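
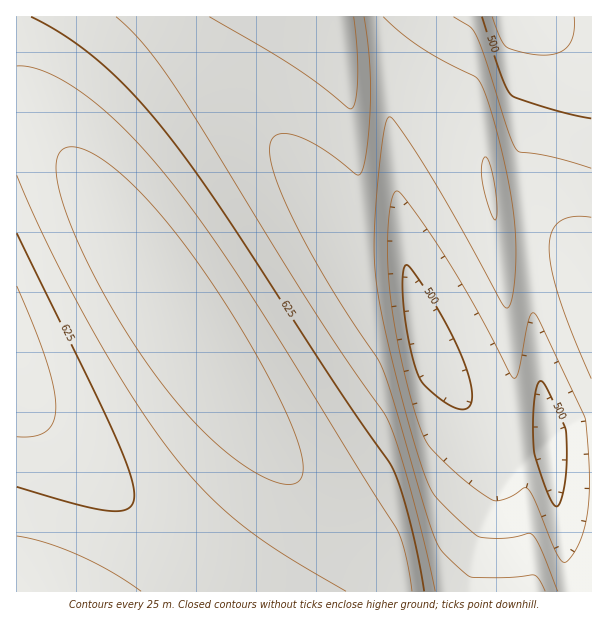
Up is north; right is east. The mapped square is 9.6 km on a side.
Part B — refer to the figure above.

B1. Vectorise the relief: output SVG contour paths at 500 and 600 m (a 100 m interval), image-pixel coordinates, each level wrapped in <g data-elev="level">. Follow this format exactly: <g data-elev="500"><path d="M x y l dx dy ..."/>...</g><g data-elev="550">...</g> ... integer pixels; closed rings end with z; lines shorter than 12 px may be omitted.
<g data-elev="500"><path d="M555 506l-9-16-12-40 0-46 3-17 3-6 3 1 5 8 16 35 2 7 1 29-2 22-5 20-2 3z"/><path d="M458 409l-12-6-14-10-10-11-5-9-7-27-6-37-2-28 3-16 3 1 3 3 24 36 18 33 12 27 6 21 1 15-2 5-3 3z"/><path d="M591 118l-39-9-40-13-5-6-6-14-19-59"/></g><g data-elev="600"><path d="M435 591l-11-49-16-61-13-44-9-21-74-108-139-225-30-39-27-27"/><path d="M17 286l18 43 12 33 7 25 2 20-3 15-6 9-12 5-18 1"/><path d="M209 17l82 48 29 20 28 23 3 1 3-4 2-6 2-21-1-28-3-33"/></g>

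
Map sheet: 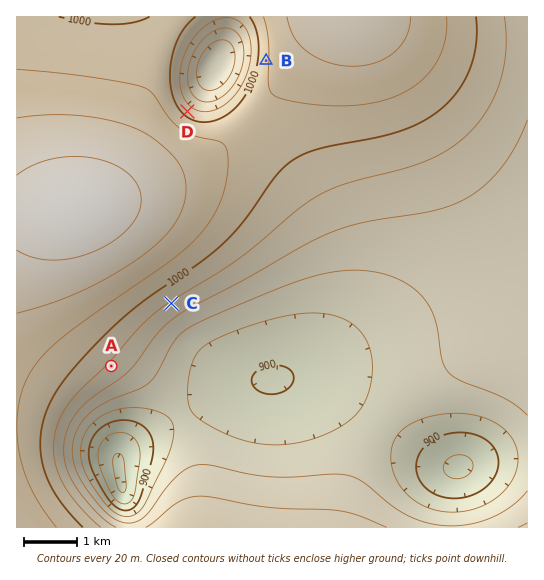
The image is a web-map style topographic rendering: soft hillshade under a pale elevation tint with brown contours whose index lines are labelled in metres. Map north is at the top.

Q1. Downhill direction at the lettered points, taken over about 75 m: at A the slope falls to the SE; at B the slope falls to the W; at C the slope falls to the SE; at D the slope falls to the NE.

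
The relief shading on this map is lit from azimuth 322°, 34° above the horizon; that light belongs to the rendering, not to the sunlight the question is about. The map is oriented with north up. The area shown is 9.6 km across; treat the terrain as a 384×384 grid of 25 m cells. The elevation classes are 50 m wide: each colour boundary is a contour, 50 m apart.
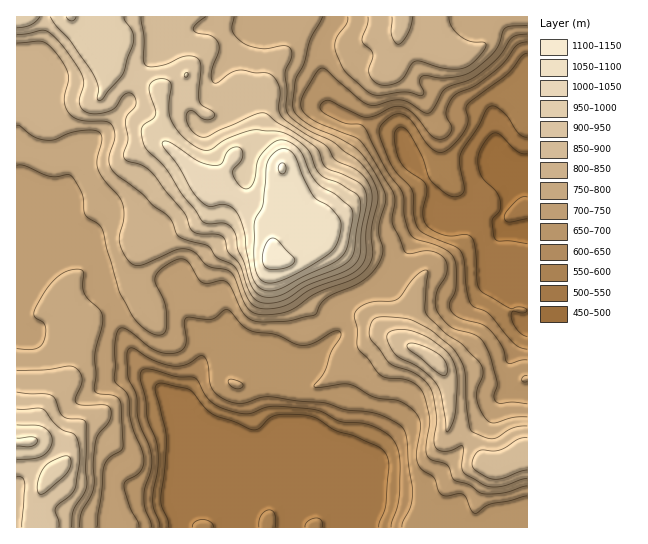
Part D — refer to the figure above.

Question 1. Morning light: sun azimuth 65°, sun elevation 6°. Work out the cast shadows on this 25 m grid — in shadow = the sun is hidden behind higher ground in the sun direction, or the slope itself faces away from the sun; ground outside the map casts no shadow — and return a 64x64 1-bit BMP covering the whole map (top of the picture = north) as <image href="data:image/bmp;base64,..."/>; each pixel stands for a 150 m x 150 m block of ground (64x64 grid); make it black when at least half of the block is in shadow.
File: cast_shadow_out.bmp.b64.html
<image width="64" height="64" href="data:image/bmp;base64,Qk0+AgAAAAAAAD4AAAAoAAAAQAAAAEAAAAABAAEAAAAAAAACAAATCwAAEwsAAAIAAAAAAAAA////AAAAAADAAAAOEf+AAEAAAAAA//GAwAAAAD///4DgAAAAP///4OAAAAA////44AAAAH////lgAAAAf///8AAAAAB////AAAAAAf///8AAAAAH///9gAAAAA////wAAAAAP///+AAAAB/7///8AAAAP/v///wAAAA/+////AAAAD/x///8AAAAP/D///wAAAB/4Af//AAAAP/AB//8AAAB84AP//gAAAPxgA//8AAAD+CAB//gAAAf4AAD/4AAAD//4GP+AAAAH//8gfgAAAAf//+A8AAAAB///4BgAAAAH///gAAAAAAf//+AAAAAAA///wAAAAAAB///AAAAAAAf//8AAAAAAD///gAAAAAAfv/+AAAAAAH8f/4AAAAAAf///gAAAAAD///+AAAAAAP///4AAAAAB///fAAAAAAH//84AAAAAA///wMAAAAAH///DwAABAAf//4PAAAMAA///B+AAAgAD//4D4AAGAAH//gHgAA4AAP/8AMAAfgAQ//AAAAB+B5B/4AAAAP4H3//AAAAB/AfP/4AAAAH8B4/+AAAA+fgDn/HgAAH/+AA/8eAAAf74AD/w4AAB/yAAP/gAAAH/AAA/+AAAAf8PgD/wAAAB8A+AP/AAAADgDAA/4AAAAOOIAD/AAAAAQ4AAP8AAAAABgABvgAAAAAAAAEMAAAAAHIAAA=="/>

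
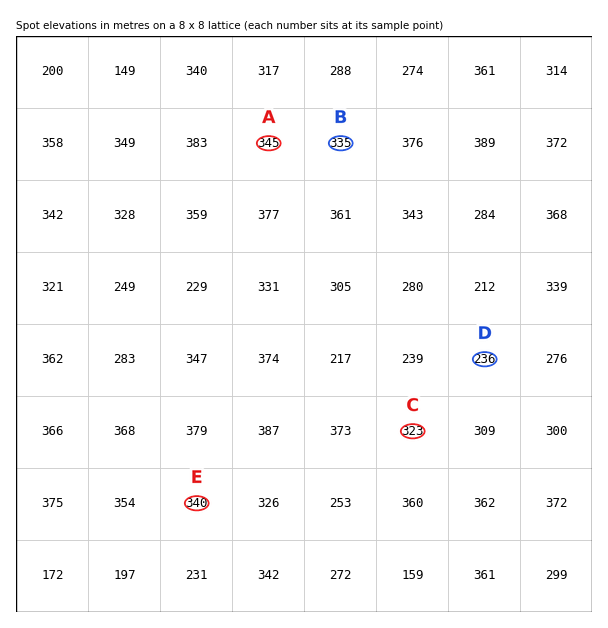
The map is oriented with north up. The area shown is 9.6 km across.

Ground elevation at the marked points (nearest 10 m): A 340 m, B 340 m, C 320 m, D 240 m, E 340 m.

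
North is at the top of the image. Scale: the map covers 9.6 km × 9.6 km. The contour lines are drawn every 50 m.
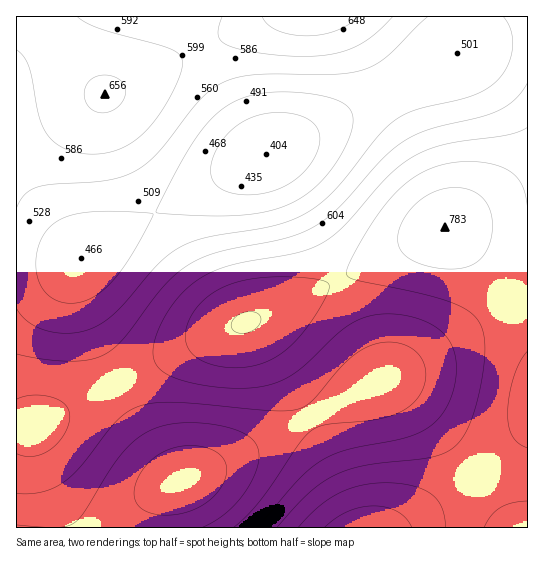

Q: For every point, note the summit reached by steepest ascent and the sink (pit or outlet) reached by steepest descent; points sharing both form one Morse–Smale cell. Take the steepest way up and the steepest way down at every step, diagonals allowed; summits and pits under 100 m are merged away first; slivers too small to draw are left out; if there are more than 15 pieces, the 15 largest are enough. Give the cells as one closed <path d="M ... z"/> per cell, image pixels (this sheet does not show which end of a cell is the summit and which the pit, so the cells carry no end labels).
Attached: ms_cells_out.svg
<path d="M447 228l-5 0-12 5-157 79-88 36-152 79-16 0-1 100 383 1 23-15 76-56 30-30 0-94-48-70-20-24z"/><path d="M527 16l-61 0-1 18-4 15-20 14-108 58-130 64-73 42-52 33-16 4-45 1-1 161 17 1 152-79 105-44 152-76 9 3 18 19 38 49 20 33z"/><path d="M465 16l-448 0-1 249 30 0 32-5 52-33 73-42 130-64 108-58 20-14 4-15z"/><path d="M527 428l-21 23-21 17-85 59 127 1z"/>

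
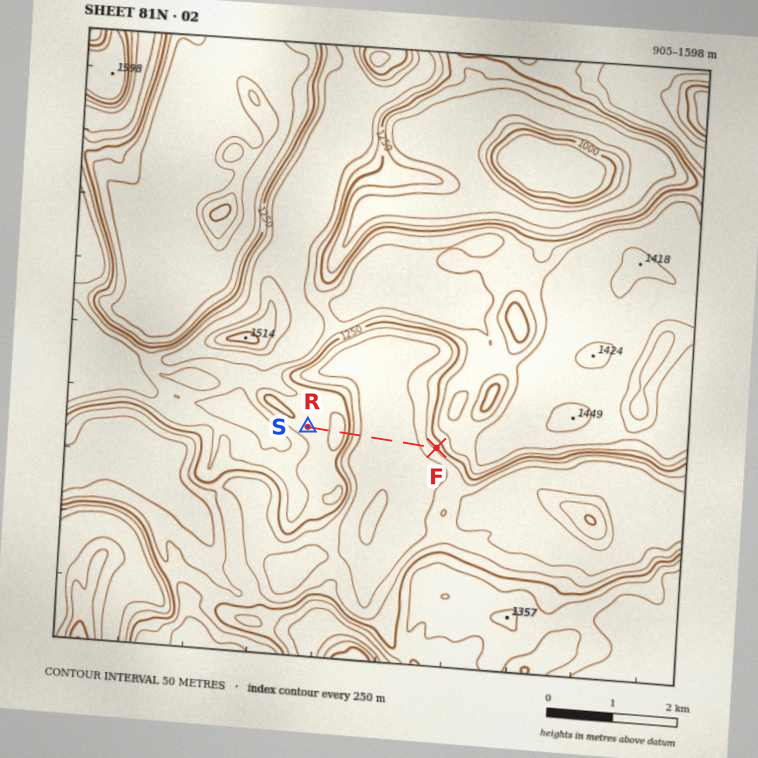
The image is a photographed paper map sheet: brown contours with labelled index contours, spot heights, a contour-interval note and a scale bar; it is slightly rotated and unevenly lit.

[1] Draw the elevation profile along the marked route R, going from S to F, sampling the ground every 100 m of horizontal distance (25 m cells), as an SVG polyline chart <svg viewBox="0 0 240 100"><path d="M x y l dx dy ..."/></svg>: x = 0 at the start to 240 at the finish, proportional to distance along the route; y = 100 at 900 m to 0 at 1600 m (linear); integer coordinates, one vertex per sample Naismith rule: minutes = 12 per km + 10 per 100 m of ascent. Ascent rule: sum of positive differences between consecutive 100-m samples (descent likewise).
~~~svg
<svg viewBox="0 0 240 100"><path d="M0 48l12-1 12-1 12-2 12-4 12-1 12 7 12 11 12 7 12 2 12 0 11 0 12 0 12 0 12 0 12 0 12 0 12-1 12-2 12-4 12-3 1 0"/></svg>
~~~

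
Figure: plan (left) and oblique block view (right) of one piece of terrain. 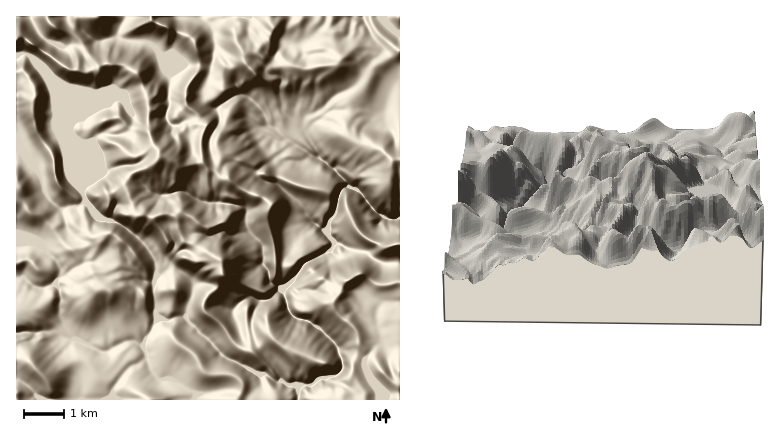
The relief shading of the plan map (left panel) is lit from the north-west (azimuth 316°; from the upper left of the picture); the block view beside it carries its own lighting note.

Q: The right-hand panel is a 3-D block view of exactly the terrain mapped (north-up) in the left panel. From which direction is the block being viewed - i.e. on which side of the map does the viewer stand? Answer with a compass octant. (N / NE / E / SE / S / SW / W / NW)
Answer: N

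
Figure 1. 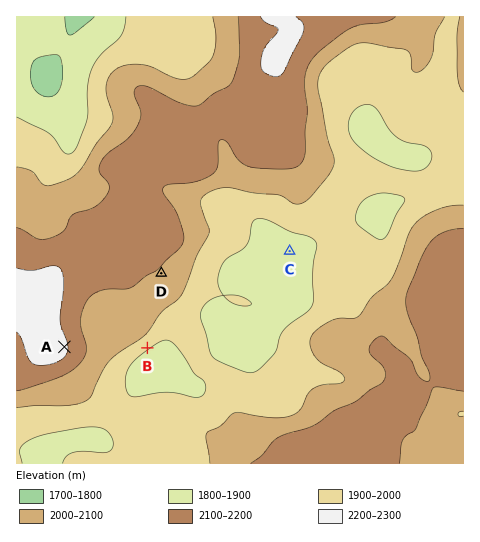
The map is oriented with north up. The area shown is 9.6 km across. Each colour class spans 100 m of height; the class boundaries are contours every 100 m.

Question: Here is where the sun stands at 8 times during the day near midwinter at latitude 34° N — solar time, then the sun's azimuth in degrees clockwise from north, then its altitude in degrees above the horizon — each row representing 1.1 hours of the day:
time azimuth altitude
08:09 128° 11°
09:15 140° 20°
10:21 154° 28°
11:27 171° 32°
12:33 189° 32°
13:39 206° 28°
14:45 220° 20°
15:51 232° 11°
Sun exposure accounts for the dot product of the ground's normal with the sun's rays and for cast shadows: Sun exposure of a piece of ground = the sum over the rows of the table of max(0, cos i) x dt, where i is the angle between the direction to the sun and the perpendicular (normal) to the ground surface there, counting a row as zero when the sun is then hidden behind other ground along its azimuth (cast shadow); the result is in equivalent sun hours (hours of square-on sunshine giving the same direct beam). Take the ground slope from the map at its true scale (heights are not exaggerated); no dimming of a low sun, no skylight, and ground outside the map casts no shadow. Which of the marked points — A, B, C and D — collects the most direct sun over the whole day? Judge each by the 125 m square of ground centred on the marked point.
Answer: B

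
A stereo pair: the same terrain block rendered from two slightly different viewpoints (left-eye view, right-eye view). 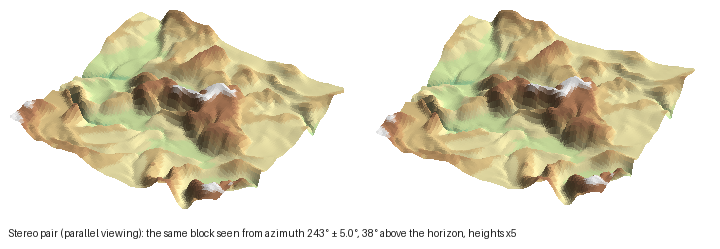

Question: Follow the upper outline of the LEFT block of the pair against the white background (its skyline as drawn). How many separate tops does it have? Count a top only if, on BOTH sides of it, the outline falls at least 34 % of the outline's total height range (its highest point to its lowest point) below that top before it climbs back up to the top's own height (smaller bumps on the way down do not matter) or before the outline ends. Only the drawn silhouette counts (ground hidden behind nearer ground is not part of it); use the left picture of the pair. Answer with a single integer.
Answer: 1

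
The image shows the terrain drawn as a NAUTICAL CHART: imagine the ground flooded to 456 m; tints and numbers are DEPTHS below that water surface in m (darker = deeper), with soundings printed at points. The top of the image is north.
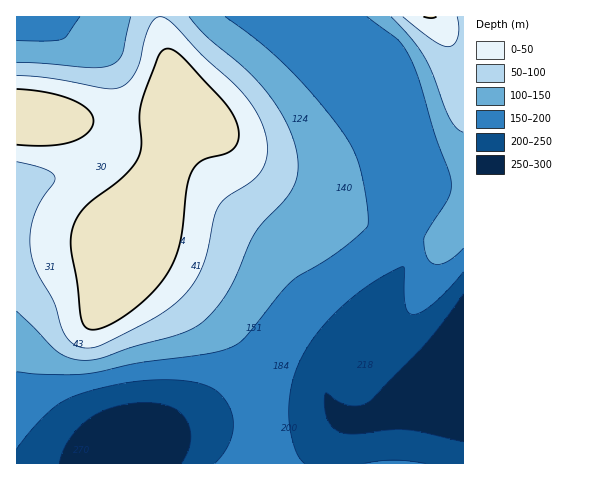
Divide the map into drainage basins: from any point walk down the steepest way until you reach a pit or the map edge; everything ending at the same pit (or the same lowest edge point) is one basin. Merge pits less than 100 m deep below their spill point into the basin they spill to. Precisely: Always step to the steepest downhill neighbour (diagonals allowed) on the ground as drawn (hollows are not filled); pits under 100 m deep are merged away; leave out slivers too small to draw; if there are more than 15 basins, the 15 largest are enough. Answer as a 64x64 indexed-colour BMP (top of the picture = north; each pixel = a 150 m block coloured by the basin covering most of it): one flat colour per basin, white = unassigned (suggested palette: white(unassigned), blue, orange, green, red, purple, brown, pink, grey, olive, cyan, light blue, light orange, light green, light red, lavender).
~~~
<image width="64" height="64" href="data:image/bmp;base64,Qk12CAAAAAAAAHYAAAAoAAAAQAAAAEAAAAABAAQAAAAAAAAIAAATCwAAEwsAABAAAAAAAAAA////ALR3HwAOf/8ALKAsACgn1gC9Z5QAS1aMAMJ34wB/f38AIr28AM++FwDox64AeLv/AIrfmACWmP8A1bDFACIiIiIiIiIiIiIiIiIiIiIiIRERERERERERERERERERIiIiIiIiIiIiIiIiIiIiIiIhEREREREREREREREREREiIiIiIiIiIiIiIiIiIiIiIiERERERERERERERERERESIiIiIiIiIiIiIiIiIiIiIiIRERERERERERERERERERIiIiIiIiIiIiIiIiIiIiIiIhEREREREREREREREREREiIiIiIiIiIiIiIiIiIiIiIiERERERERERERERERERESIiIiIiIiIiIiIiIiIiIiIiIRERERERERERERERERERIiIiIiIiIiIiIiIiIiIiIiIhEREREREREREREREREREiIiIiIiIiIiIiIiIiIiIiIiERERERERERERERERERESIiIiIiIiIiIiIiIiIiIiIiIRERERERERERERERERERIiIiIiIiIiIiIiIiIiIiIiIhEREREREREREREREREREiIiIiIiIiIiIiIiIiIiIiIiERERERERERERERERERESIiIiIiIiIiIiIiIiIiIiIiERERERERERERERERERERIiIiIiIiIiIiIiIiIiIiIiIREREREREREREREREREREiIiIiIiIiIiIiIiIiIiIiIhERERERERERERERERERESIiIiIiIiIiIiIiIiIiIiIhERERERERERERERERERERIiIiIiIiIiIiIiIiIiIiIiEREREREREREREREREREREiIiIiIiIiIiIiIiIiIiIiERERERERERERERERERERESIiIiIiIiIiIiIiIiIiIiERERERERERERERERERERERIiIiIiIiIiIiIiIiIiIiEREREREREREREREREREREREiIiIiIiIiIiIiIiIiIiERERERERERERERERERERERESIiIiIiIiIiIiIiIiIiERERERERERERERERERERERERIiIiIiIiIiIiIiIiIiEREREREREREREREREREREREREiIiIiIiIiIiIiIiIiERERERERERERERERERERERERESIiIiIiIiIiIiIiIiERERERERERERERERERERERERERIiIiIiIiIiIiIiIhEREREREREREREREREREREREREREiIiIiIiIiIiIiIhERERERERERERERERERERERERERESIiIiIiIiIiIiIhERERERERERERERERERERERERERERIiIiIiIiIiIiIREREREREREREREREREREREREREREREiIiIiIiIiIiERERERERERERERERERERERERERERERESIiIiIiIiIhERERERERERERERERERERERERERERERERIiIiIiIhEREREREREREREREREREREREREREREREREREREREREREREREREREREREREREREREREREREREREREREREREREREREREREREREREREREREREREREREREREREREREREREREREREREREREREREREREREREREREREREREREREREREREREREREREREREREREREREREREREREREREREREREREREREREREREREREREREREREREREREREREREREREREREREREREREREREREREREREREREREREREREREREREREREREREREREREREREREREREREREREREREREREREREREREREREREREREREREREREREREREREREREREREREREREREREREREREREREREREREREREREREREREREREREREREREREREREREREREREREREREREREREREREREREREREREREREREREREREREREREREREREREREREREREREREREREREREREREREREREREREREREREREREREREREREREREREREREREREREREREREREREREREREREREREREREREREREREREREREREREREREREREREREREREREREREREREREREREREREREREREREREREREREREREREREREREREREREREREREREREREREREREREREREREREREREREREREREREREREREREREREREREREREREREREREREREREREREREREREREREREREREzMzMzMzMzMzEREREREREREREREREREREREREREREzMzMzMzMzMzMzMxERERERERERERERERERERERERERETMzMzMzMzMzMzMzMRERERERERERERERERERERERERERMzMzMzMzMzMzMzMxEREREREREREREREREREREREREREzMzMzMzMzMzMzMxERERERERERERERERERERERERERETMzMzMzMzMzMzMzERERERERERERERERERERERERERERMzMzMzMzMzMzMzMREREREREREREREREREREREREREREzMzMzMzMzMzMzMxERERERERERERERERERERERERERETMzMzMzMzMzMzMzERERERERERERERERERERERERERERMzMzMzMzMzMzMzMREREREREREREREREREREREREREREzMzMzMzMzMzMzMRERERERERERERERERERERERERERETMzMzMzMzMzMzMxERERERERERERERERERERERERERERMzMzMzMzMzMzMzEREREREREREREREREREREREREREREzMzMzMzMzMzMzMRERERERERERERERERERERERERERETMzMzMzMzMzMzMxERERERERERERERERERERERERERER"/>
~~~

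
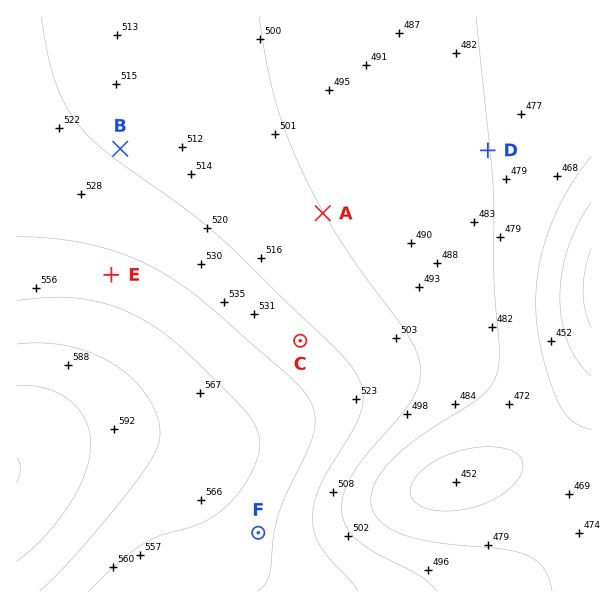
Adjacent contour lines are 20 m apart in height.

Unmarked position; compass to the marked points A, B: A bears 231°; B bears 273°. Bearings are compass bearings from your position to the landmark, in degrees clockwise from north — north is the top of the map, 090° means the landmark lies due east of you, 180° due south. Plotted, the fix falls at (385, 163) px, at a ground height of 490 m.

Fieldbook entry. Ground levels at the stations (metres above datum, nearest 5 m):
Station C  525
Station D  480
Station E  550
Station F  545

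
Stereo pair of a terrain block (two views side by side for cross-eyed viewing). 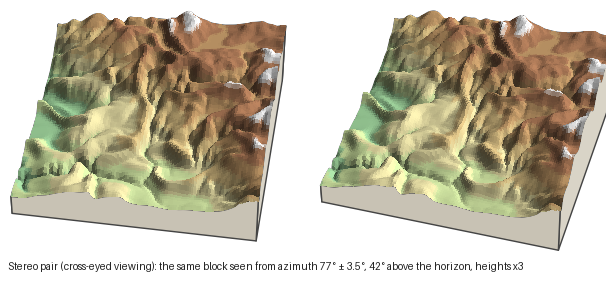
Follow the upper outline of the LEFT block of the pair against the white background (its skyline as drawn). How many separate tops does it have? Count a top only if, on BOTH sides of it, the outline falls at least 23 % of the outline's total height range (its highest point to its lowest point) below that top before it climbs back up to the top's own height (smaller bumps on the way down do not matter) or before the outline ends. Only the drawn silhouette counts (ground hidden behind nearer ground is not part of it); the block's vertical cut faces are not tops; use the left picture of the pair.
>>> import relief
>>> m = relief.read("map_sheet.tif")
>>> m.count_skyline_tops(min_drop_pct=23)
0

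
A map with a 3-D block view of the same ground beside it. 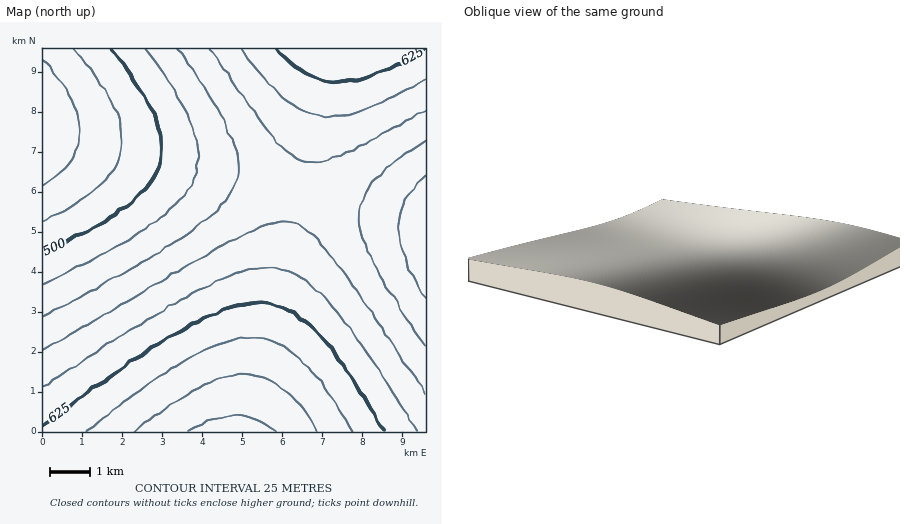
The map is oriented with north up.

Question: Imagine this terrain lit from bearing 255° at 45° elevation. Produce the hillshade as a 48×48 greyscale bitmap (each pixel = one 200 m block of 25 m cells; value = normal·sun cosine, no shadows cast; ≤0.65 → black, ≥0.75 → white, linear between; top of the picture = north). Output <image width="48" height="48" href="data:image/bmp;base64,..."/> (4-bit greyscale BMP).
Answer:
<image width="48" height="48" href="data:image/bmp;base64,Qk32BAAAAAAAAHYAAAAoAAAAMAAAADAAAAABAAQAAAAAAIAEAAATCwAAEwsAABAAAAAAAAAAAAAAABEREQAiIiIAMzMzAERERABVVVUAZmZmAHd3dwCIiIgAmZmZAKqqqgC7u7sAzMzMAN3d3QDu7u4A////AKqqqqqqqqqqqZmZiId3ZmZVVVVVVVVVVaqqqqqqqqqqqZmZiId3ZmZlVVVVVVVVVaqqqqqqqqqqqZmZiIh3dmZlVVVVVVVVVaqqqqqqqqqqqZmZiIh3dmZlVVVVVVVVVaqqqqqqqqqqqZmZmIh3dmZlVVVVVVVVVaqqqqqqqqqqqZmZmIh3dmZlVVVVVVVVVaqqqqqqqqqqqZmZmIh3dmZlVVVVVVVVVaqqqqqqqqqqqZmZmIh3dmZlVVVVVVVVVaqqqqqqqqqqqZmZmIh3d2ZlVVVVVVVVVZmqqqqqqqqqqZmZmIiHd2ZlVVVVVVVVVZmaqqqqqqqqqZmZmIiHd2ZmVVVVVVVVVZmZqqqqqqqqqZmZmIiHd2ZmVVVVVVVVVZmZmqqqqqqqqZmZmYiHd2ZmVVVVVVVVVZmZmaqqqqqqqZmZmYiHd2ZmVVVVVVVVVZmZmZqqqqqqqZmZmYiHd3ZmVVVVVVVVVZmZmZmqqqqqqZmZmYiId3ZmZVVVVVVVVZmZmZmqqqqqqZmZmYiId3ZmZVVVVVVVVZmZmZmaqqqqqZmZmZiId3ZmZVVVVVVVVZmZmZmZqqqqqZmZmZiId3dmZlVVVVVVVZmZmZmZqqqqqpmZmZiIh3dmZlVVVVVVVZmZmZmZqqqqqpmZmZmIh3dmZmVVVVVVVZmZmZmZqqqqqqmZmZmIiHd2ZmZVVVVVVZmZmZmZqqqqqqqZmZmIiHd3ZmZlVVVVVZmZmZmaqqqqqqqpmZmYiId3ZmZmVVVVVpmZmZmaqqqqqqqqmZmZiId3dmZmZmZmZpmZmZmqqqqqqqqqqZmZiIh3d2ZmZmZmZpmZmZqqqqqqqqqqqqmZmIiHd3ZmZmZmZpmZmaqqqqqqqqqqqqqZmYiId3dmZmZmZpmZqqqqqqqqqqqqqqqpmZiIh3d3ZmZmZpmaqqqqqqqqqqqqqqqqmZmIiHd3d3d3d5qqqqqqqqqqq7u7qqqqqZmYiId3d3d3d6qqqqqqqqq7u7u7u7qqqpmZiIh3d3d3d6qqqqqqqru7u7u7u7uqqqmZmIiHd3d3d6qqqqqru7u7u7u7u7u7qqqZmIiId3d3d6qqqqu7u7u7u7u7u7u7uqqpmYiIh3d3d6qqq7u7u7u7u7u7u7u7u6qpmZiIiHd3d6qru7u7u7u7zMzMzLu7u6qqmZiIiId3d7u7u7u7u7vMzMzMzMy7u7qqmZmIiIh3d7u7u7u7u8zMzMzMzMzLu7qqqZmIiIiHd7u7u7u7zMzMzMzMzMzMu7uqqZmYiIiId7u7u7vMzMzMzMzMzMzMu7uqqpmYiIiId7u7u8zMzMzMzMzMzMzMy7u6qpmYiIiId7u7vMzMzMzMzMzMzMzMy7u6qpmZiIiIh7u8zMzMzMzMzMzMzMzMy7u6qpmZiIiIh7vMzMzMzMzMzMzMzMzMzLu7qqmZiIiIh8zMzMzMzMzMzMzMzMzMzLu7qqmZiIiIh8zMzMzMzMzMzMzMzMzMzLu7qqmZmIiIh8zMzMzMzMzMzMzMzMzMzLu7qqmZmIiIhw=="/>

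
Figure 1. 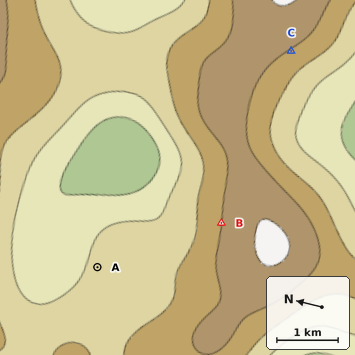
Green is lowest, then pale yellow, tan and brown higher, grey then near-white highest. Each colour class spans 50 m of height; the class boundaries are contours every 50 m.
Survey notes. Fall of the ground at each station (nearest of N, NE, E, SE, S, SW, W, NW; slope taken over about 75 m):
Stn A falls N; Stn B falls N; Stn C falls SW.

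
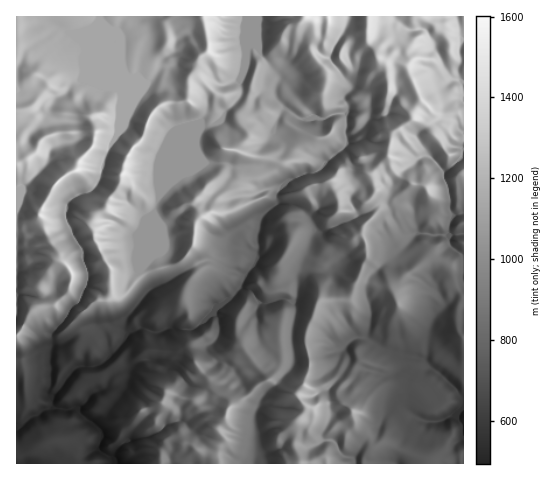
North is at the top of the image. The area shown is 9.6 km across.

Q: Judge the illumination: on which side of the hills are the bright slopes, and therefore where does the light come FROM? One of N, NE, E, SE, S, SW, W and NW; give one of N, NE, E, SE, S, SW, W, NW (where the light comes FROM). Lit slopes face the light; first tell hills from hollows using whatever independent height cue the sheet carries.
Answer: E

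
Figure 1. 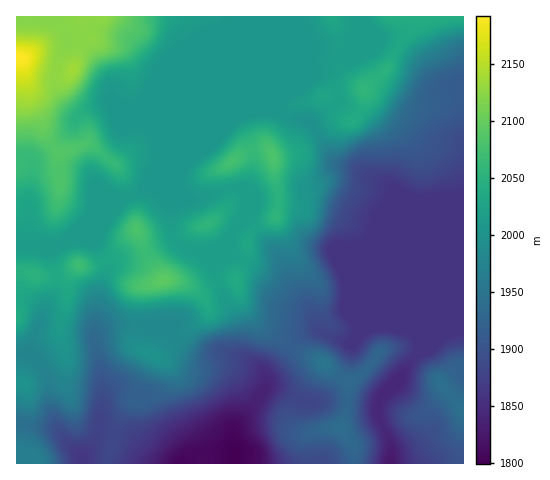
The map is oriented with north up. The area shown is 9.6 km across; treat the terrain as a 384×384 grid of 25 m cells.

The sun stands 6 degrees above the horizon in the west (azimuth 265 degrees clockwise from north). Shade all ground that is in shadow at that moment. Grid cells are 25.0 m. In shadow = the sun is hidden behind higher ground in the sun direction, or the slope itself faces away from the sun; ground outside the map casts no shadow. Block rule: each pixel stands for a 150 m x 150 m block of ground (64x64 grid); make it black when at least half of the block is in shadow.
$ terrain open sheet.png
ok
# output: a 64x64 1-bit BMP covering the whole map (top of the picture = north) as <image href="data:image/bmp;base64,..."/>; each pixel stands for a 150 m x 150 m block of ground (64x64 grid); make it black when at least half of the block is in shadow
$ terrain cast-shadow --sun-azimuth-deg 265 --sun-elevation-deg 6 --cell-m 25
<image width="64" height="64" href="data:image/bmp;base64,Qk0+AgAAAAAAAD4AAAAoAAAAQAAAAEAAAAABAAEAAAAAAAACAAATCwAAEwsAAAIAAAAAAAAA////AAAAAAAPwAAAAAB8AA/AAAAAAH4AD4AAAAAAfAAfAAAAAAB8ABwAAAAAAPwACAAAAAAA+AAIcAAAAAD4ABhwAAAAAPgAGHgAAAAA+AAQeAAAAAD4ABB4AAAAAHgAAHgAAAAAfAAAeAAAAAA+AAD4AAAAAB4AAPgAwAAHDwAA8ABwAA+HAADwAHgADwYAAPAAeAAAAAAA8AAAAAAAAGDwAAAAAAAAYOAAAAAAAABg4AAAMAYAAADgAAB4BgAAAOAAAHwHAAAAQAAAfA8AAAAAAAD8DwAAAAAAAPwPAAAAAAAAGB8AAAAwAAAYPwAAACAAADx+AAAAAAAAOH4AAAAAAAA4fgAAAAAcAAA+AAAAADwAAb4AAAAAPAADv4AAAAA4AAO/wAAAAAAAAz/gAADAAAADH+AAAOAAAAOfwAAA4AAAA4/gAADgAAADj+AAAOCAAAOfwAAAwYAAA7/AAAAAAAADP4AAAAAAAAc9gAAADgAABzGAAAAeAAAGAAAAAB4AAAAAYAACHAAAAAB8AAcYAAAAAB8AAwAAAAAAD4AAgAAAAAAPwAD4AAAAAA/gAPwAAAAAB/AAfgAAAAAH8BB+AAAAAAP4OH4AAAAAA/A4MAAAAAAD4BwAAAAAAAHACAAQAAAAAAAAABwAAAAAAAAAHAAAAAAAAAAcAAAAAAAAAAgAAAAAAA=="/>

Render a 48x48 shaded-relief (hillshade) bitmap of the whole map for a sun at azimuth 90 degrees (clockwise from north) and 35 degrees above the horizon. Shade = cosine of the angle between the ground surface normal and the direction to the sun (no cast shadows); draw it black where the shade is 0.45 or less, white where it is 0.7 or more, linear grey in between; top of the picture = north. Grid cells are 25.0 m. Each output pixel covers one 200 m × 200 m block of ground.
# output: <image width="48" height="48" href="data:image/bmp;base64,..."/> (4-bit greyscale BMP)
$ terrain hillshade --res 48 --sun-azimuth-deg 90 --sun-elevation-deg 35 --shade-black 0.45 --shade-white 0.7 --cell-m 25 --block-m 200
<image width="48" height="48" href="data:image/bmp;base64,Qk32BAAAAAAAAHYAAAAoAAAAMAAAADAAAAABAAQAAAAAAIAEAAATCwAAEwsAABAAAAAAAAAAAAAAABEREQAiIiIAMzMzAERERABVVVUAZmZmAHd3dwCIiIgAmZmZAKqqqgC7u7sAzMzMAN3d3QDu7u4A////AHed/aZWmqqqqHeIh2YxJGd2RZ78Y0VmZoi+7JdWiqmqqYiIh2UgJXh2RZ78Y0VmZonOyYh2iZmqqZiIh2QQNWd2V677U0VmZonMloqHeImaqZmZh1MRRVZmes7YQ1ZlVYm7dZynZ4iamZmZh1MSVmZVeu61JGd1RHnKZa62VniaqZqpl2QiV4dUWe6kNFZlRHnJVs/HRWiJmZqqmIdCV4dkOO+lRERVVnm4aM7HVXd3eaq6qZlkRWdkR9/IZCE1eIq4ec63ZWZmaKu7qZqFNFVVV77ahRAnmpmnac63ZVVWiru7qqqFM0RXiIvtphAnmYiGaN62RERXrMu6qql0M0NZyWa9yEI1d4dlad6lM0V5q826mZdURUV82kJ824ZDRodlat6UI1eJmc3KiGVmd3ecyVE5zKhlVphle+2ENHiIeJy6h2Z4mZqpmXRHqph3d8t1e+yFRXh3d2eaqYiamaqImpd3h3d3d9yVauyFRXiHd1Rqupq6mqmJuod3d3d3d7uWWdyGRGeIdlNqqa3amqmLuXd3d3d3d5qWWMyFIkeIh2aah7/amZiM2Xd3d3d3d4iHaLuEAUZ4mZmpZ8/KmYed2Xd3d3d3d2eJd5qVIkVnmruoaM7LqYiu2Xd3d3d3d3eZZXq4VEVXm7uXaLzMqIrfyHd3d3d3d3iYU2u4ZUV4q6mHd4vcmJ39l3d3d3d3d4iHVHmGZUaauoh3d3vbiL/8h3d3d3d3d3iId3hkRFi8qHeIdnzJit/8h4h3d3d3d3d3iId0I2nMlmeJlnqYm839mIiHd3d3d4dmmph2IVrbhUWKqHZXvbz+uZmHd3d3d4dFi7mHUlrKhlVpuYY2vKz/ypmId3d3d4ZEe8qHdVmph3ZWiYZFrKv/2qmYd3d3d4Yze9uHd3iIh3dmeIdFrKrv66mZh3eHd4ZEe+yHZ5mHd2Z3d3ZFvKnO/KmZhmeIiIdVe+yFWLqHd1RniYVHzKq9/rmYdmeIiIdVe9tkasqId1M1eZZHzKzd3aiHdmeIiIdVerlmm7qYd3UySJdYzKz9zKh3d3iImXdWeJmaupmYd3diFYZZy6zbrLiIh4iImXdomHi9uIiId3d1I2Zqypu4i7qZiJmImXd5uXjNuHiHd3d3U0V6uZl1aLy6qZmYiHiKy4i8mHd3d3d3dlZ5mZdUV63cupmYiIibzKq7h3d3d3d3d3d4iIdVZorO25mIiHibzMy6h3d3d3d3d3d3dnZ3dli+7KmIiHiqq97Kd4iHd3d3d3d3d2VodEi9/sqIiIm6id/qd4mHd3d3d3d3d3ZnZFis79uYiJrKeM/7h4mYd3d3d3d3d3dmZVZ63+ypiJvKh67rmJqYd3d3d3d3d3d2d2VYztupmZvbl4u6qry5h3d3d3d3d3d2d3dWndupmYrMmIiKq7zLmHd3d3d3d3d3d3d1eruqqoiamHeKuprcqIh3d3d3d3d2eHd2Z5qqqXeIh3eJqprNqYiId3d3d3dmiId2Z3iZmXd3d3eJqqvMqYiIiHd3d3ZWmYZVd3eIhw=="/>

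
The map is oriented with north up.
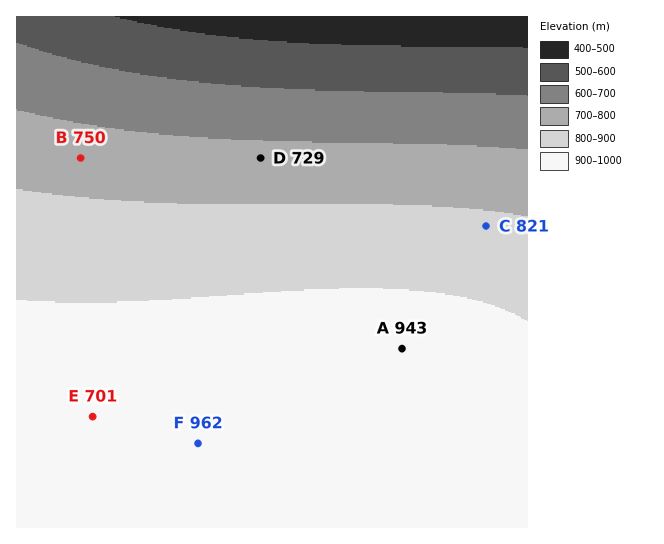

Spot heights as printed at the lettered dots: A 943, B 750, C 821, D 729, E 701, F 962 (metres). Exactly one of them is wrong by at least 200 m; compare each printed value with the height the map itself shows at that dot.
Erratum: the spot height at E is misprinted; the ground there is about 951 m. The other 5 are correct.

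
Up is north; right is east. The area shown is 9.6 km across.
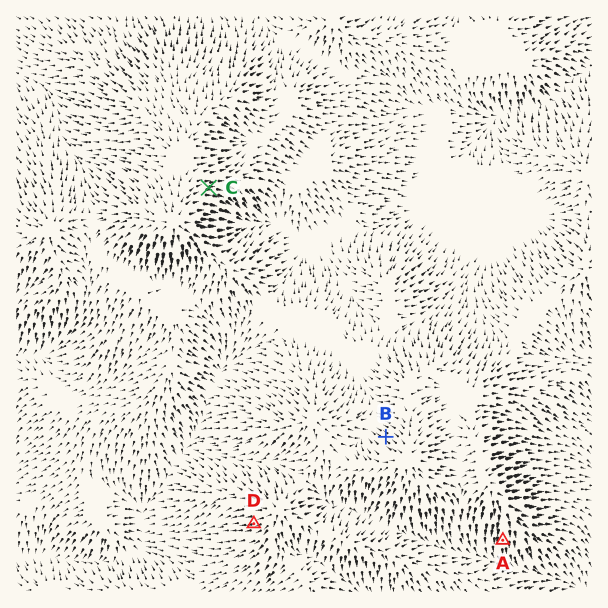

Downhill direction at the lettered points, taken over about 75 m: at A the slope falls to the S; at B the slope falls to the NW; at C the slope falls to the E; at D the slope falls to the W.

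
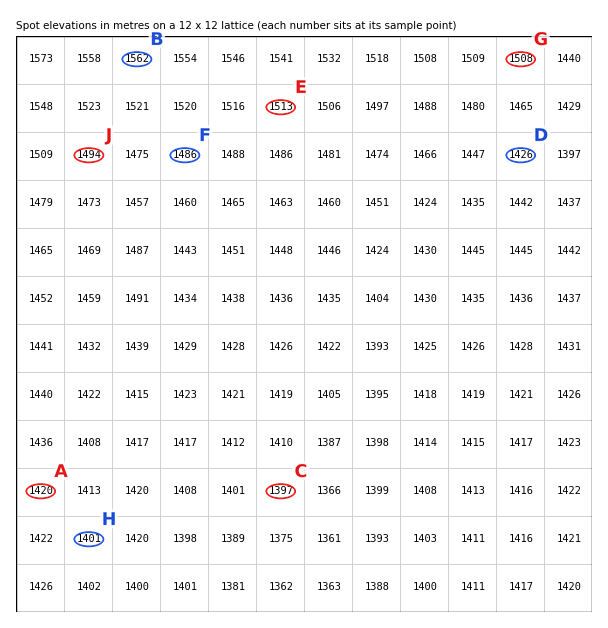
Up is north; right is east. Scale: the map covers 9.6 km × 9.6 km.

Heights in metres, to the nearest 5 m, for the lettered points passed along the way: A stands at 1420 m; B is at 1560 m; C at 1395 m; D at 1425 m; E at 1515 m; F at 1485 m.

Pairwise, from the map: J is lower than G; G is higher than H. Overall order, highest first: G J H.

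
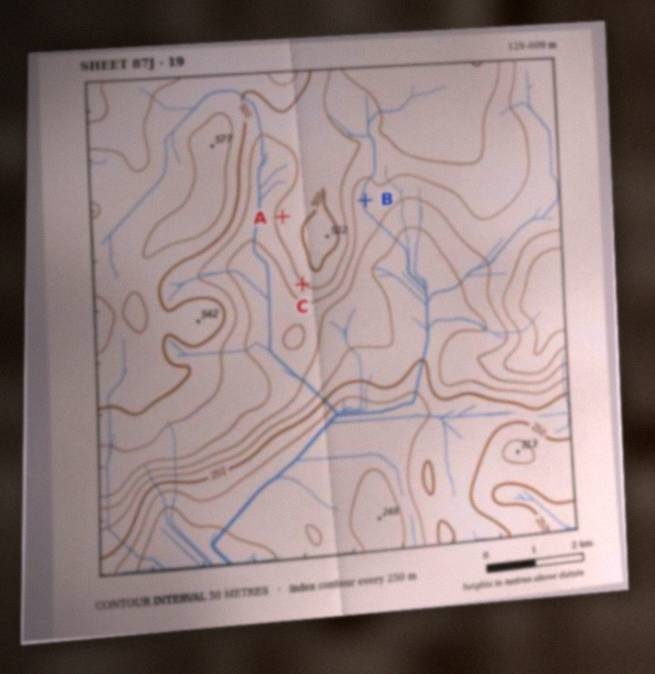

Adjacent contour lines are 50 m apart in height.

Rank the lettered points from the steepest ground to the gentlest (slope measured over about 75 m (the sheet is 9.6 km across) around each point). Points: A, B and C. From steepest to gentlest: C A B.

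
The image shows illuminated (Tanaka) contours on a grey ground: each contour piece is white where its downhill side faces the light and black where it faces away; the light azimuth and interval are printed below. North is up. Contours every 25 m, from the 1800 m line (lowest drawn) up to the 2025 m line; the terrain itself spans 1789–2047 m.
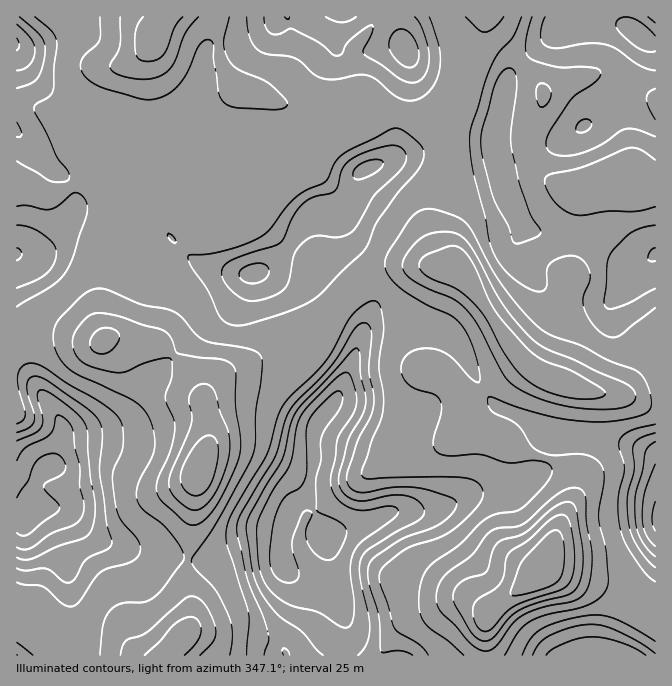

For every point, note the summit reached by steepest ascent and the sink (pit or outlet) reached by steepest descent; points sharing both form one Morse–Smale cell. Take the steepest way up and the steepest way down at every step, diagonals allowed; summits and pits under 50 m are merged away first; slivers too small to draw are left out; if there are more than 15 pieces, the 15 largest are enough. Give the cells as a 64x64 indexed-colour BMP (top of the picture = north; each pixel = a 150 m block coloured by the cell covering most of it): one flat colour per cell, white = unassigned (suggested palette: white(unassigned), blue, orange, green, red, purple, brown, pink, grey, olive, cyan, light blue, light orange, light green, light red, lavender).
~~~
<image width="64" height="64" href="data:image/bmp;base64,Qk12CAAAAAAAAHYAAAAoAAAAQAAAAEAAAAABAAQAAAAAAAAIAAATCwAAEwsAABAAAAAAAAAA////ALR3HwAOf/8ALKAsACgn1gC9Z5QAS1aMAMJ34wB/f38AIr28AM++FwDox64AeLv/AIrfmACWmP8A1bDFAKqqqqqqqqqgAAAAAAAzMzMzMzMzMzMzPu7u7u7u7u7uCqqqqqqqqqoAAAAAADMzMzMzMzMzMzM+7u7u7u7u7u4KqqqqqqqqqqAAAAAAAzMzMzMzMzMzMz7u7u7u7u7u7gCqqqqqqqqqoAAAAAADMzMzMzMzMzMzPu7u7u7u7u7uAKqqqqqqqqqgAAAAAAAzMzMzMzMzMzMz7u7u7u7u7u4ACqqqqqqqqqAAAAAAADMzMzMzMzMzMzM+7u7u7u7u3QAAqqqqqqqqoAAAAAAAMzMzMzMzMzMzMzPu7u7u7u3dAAAKqqqqqqqgAAAAAAAzMzMzMzMzMzMzMz7u7u3d3d0AAAqqqqqqqqAAAAAAAzMzMzMzMzMzMzMzMz7d3d3d3QAACqqqqqqqoAAAAAAzMzMzMzMzMzMzMzMzPd3d3d3dAAAKqqqqpERGZmYAADMzMzMzMzMzMzMzMzM93d3d3d0AAKqqpEREREZmZmZmMzMzMzMzMzMzMzMzMzPd3d3d3QAAqqRERERERGZmZmYzMzIjMzMzMzMzMzMzM93d3d3dAAqqREREREREZmZmZmMzIiIjMzMzMzMzMzMzPd3d3d0AqqRERERERERmZmZmYzMiIiIiIiMzMzMzMzM93d3d3QBERERERERERGZmZmZmMiIiIiIiIiIzMzMzMz3d3d3dAEREREREREREZmZmZmZiIiIiIiIiIiIjMzMzM93d3d0ARERERERERERmZmZmZmIiIiIiIiIiIiIiIzMz3d3d3QAERERERERERGZmZmZmZiIiIiIiIiIiIiIiMz3d3d3dAABERERERERERmZmZmZmIiIiIiIiIiIiIiIj3d3d3d0AAERERERERERGZmZmZmYiIiIiIiIiIiIiIA3d3d3d0AAABEREREREREZmZmZmZiIiIiIiIiIiIgAADd3d3QAAAAAERERERERERmZmZmZmIiIiIiIiIiAAAAAAAAAAAAAAAERERERERERGZmZmZmYiIiIiIiIiAAAAAAAAAAAAAAAAREREREREREZmZmZmZmIiIiIiIiIgAAAAAAAAAAAAAARERERERERERmZmZmZmZiIiIiIiIiAAAAAAAAAAAAAARERERERERERWZmZmZmZmIiIiIiIiIiAAAAAAB3cAAARERERERERERFVmZmZmZmZiIiIiIiIiIgAAAHd3d3AARERERERERERFVVZmZmZmZmIiIiIiIiIiIgB3d3d3dwBERERERERERFVVVVVmZmZmZiIiIiIiIiIiJ3d3d3d3AERERERERERFVVVVVVVmZmZmIiIiIiIiIiJ3d3d3d3dwREREQAREVVVVVVVVVVVmZmYiIiIiIiIiJ3d3d3d3d3EAAAAABVVVVVVVVVVVVVVmZmIiIiIiIiInd3d3d3d3cQAAAAAFVVVVVVVVVVVVVVZmYiIiIiIiInd3d3d3d3cRAAAAAAVVVVVVVVVVVVVVVWZiIiIiIiInd3d3d3d3cREAAAAABVVVVVVVVVVVVVVVVmYiIiIiIid3d3d3d3dxEQAAAAAFVVVVVVVVVVVVVVVWYiIiIiIid3d3d3cRERERAAAAAAVVVVVVVVVVVVVVVVVSIiIiIid3d3cREREREREAAAAABVVVVVVVWIhVVVVVVf8iIiIid3d3cREREREREQAAAAAFVVVVVYiIiIhVVVVf//////d3d3cRERERERERAAAAAAVVVVVYiIiIiIVVVf//////d3d3dxEREREREREAAAAABVVVVYiIiIiIiFVV//////93d3d3EREREREREQAAAAAFVVVYiIiIiIiIVVX//////3d3d3cRERERERERAAAAAABVVYiIiIiIiIiFVf//////d3d3dxEREREREREAAAAAAFVYiIiIiZiIiIiI//////93d3d3EREREREREQAAAAAAVViIiIiZmYiIiIiP/////3d3d3ERERERERERAAAAAAAFiIiIiZmZmIiIiIj/////d3d3cREREREREREAAAzAAAAIiIiZmZmZmIiIiP/////3d3dxEREREREREQAAzMwAAACIiZmZmZmZiIiIj/////d3dxERERERERERAAzMzAAAAAAJmZmZmZmIiIiIj///93d3EREREREREREAzMzMAAAAAAmZmZmZmYiIiIiIAP/3d3cREREREREREQzMzMwAAAAACZmZmZmZi4iIiIgAAPd3dxERERERERERzMzMzAAAAAAJmZmZmZm7u7uIiAAAARERERERERERERHMzMzMAAAAAJmZmZmZmbu7u7uIAAABEREREREREREREczMzMzMAAAAmZmZmZmbu7u7u7sAAAERERERERERERERzMzMzMwAAAmZmZmZmbu7u7u7uwAAABERERERERERERHMzMzMzAAACZmZmZu7u7u7u7u7sAAAEREREREREREREczMzMzMwACZmZmZu7u7u7u7u7uwAAABERERERERERERzMzMzMzAAJmZmZu7u7u7u7u7u7AAAAERERERERERERHMzMzMzMwAmZmZm7u7u7u7u7u7sAAAAREREREREREREczMzMzMzMCZmZm7u7u7u7uwC7uwAAAAERERERERERERzMzMzMzMzJmZmbu7u7u7uwAAAAAAAAARERERERERERHMzMzMzMzMmZmZu7u7u7u7AAAAAAAAAAEREREREREREczMzMzMzMyZmZm7u7sAu7sAAAAAAAAAARERERERERER"/>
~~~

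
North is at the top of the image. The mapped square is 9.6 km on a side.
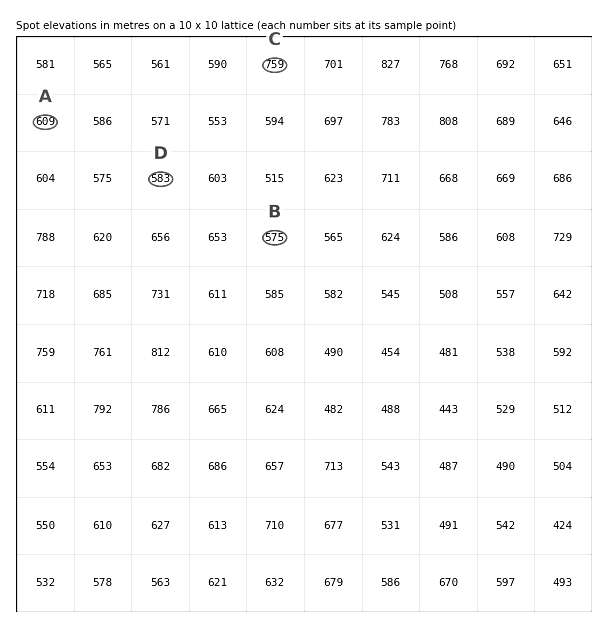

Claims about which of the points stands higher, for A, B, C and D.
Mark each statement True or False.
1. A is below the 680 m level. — True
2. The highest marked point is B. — False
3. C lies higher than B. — True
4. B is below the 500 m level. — False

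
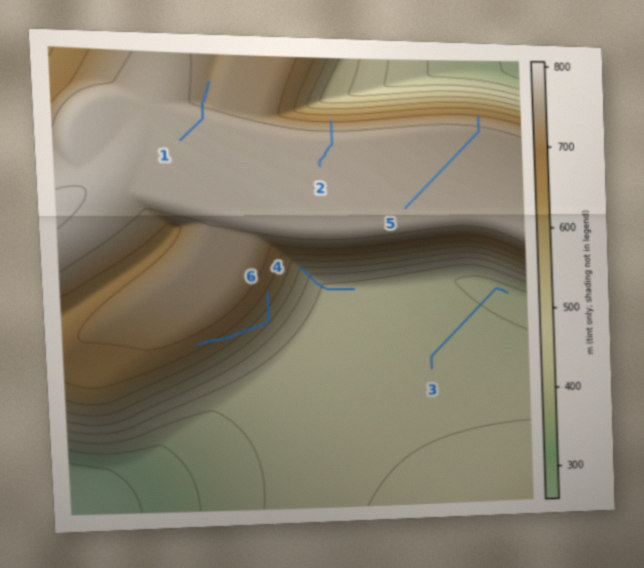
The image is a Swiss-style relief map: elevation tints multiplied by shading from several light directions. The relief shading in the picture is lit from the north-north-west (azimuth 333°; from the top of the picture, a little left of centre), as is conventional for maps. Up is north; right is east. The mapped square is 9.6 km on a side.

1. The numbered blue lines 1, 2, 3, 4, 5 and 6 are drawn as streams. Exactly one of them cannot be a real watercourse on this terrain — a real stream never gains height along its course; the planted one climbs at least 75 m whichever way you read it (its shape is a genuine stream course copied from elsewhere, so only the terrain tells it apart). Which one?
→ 6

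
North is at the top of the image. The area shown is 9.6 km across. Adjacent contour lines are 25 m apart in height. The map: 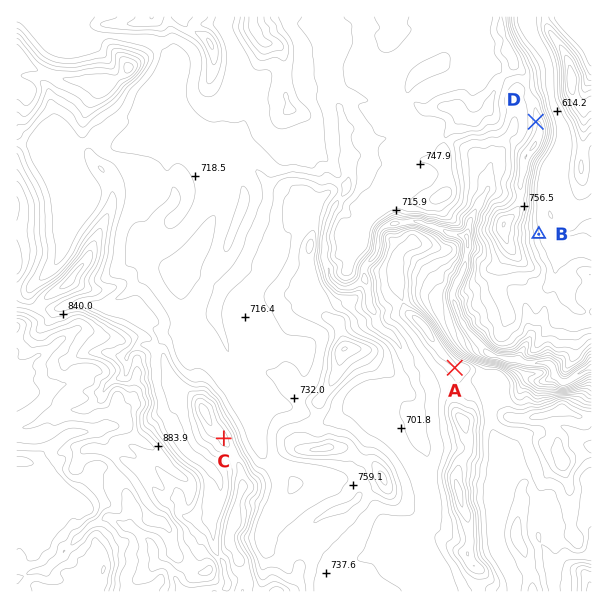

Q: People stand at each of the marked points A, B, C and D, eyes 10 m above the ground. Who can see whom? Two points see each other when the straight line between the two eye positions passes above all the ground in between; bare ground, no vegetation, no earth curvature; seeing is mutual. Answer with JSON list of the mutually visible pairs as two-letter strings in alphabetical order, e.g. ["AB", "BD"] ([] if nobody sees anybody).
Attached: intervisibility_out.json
["AC", "CD"]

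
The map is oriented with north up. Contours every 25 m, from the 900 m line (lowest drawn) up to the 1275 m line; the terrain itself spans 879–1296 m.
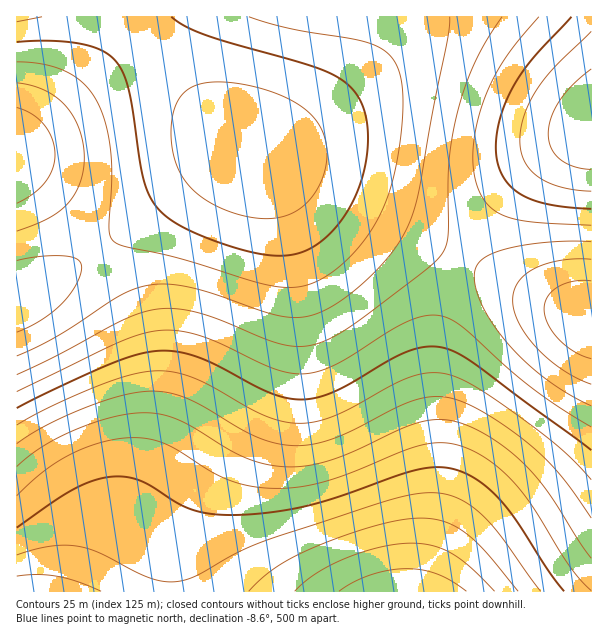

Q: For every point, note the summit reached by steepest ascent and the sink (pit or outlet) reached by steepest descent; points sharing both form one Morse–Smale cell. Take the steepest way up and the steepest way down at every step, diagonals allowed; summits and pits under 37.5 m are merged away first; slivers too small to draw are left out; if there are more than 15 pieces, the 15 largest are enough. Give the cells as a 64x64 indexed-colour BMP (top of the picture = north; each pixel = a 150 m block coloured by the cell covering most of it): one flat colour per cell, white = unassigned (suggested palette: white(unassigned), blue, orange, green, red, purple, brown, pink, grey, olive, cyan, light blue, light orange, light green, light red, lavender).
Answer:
<image width="64" height="64" href="data:image/bmp;base64,Qk12CAAAAAAAAHYAAAAoAAAAQAAAAEAAAAABAAQAAAAAAAAIAAATCwAAEwsAABAAAAAAAAAA////ALR3HwAOf/8ALKAsACgn1gC9Z5QAS1aMAMJ34wB/f38AIr28AM++FwDox64AeLv/AIrfmACWmP8A1bDFABERERERERERESIiIiIiIiIiIiIiIiIkREREREREREREERERERERERERIiIiIiIiIiIiIiIiIiREREREREREREQRERERERERERIiIiIiIiIiIiIiIiIiJERERERERERERBEREREREREREiIiIiIiIiIiIiIiIiIiREREREREREREERERERERERESIiIiIiIiIiIiIiIiIiJEREREREREREQRERERERERERIiIiIiIiIiIiIiIiIiIkRERERERERERBEREREREREREiIiIiIiIiIiIiIiIiIiREREREREREREERERERERERERIiIiIiIiIiIiIiIiIiJEREREREREREQREREREREREREiIiIiIiIiIiIiIiIiIkRERERERERERBERERERERERERIiIiIiIiIiIiIiIiIiJEREREREREREEREREREREREREiIiIiIiIiIiIiIiIiIkREREREREREQRERERERERERERIiIiIiIiIiIiIiIiIiRERERERERERBEREREREREREREiIiIiIiIiIiIiIiIiJEREREREREREERERERERERERERIiIiIiIiIiIiIiIiIkREREREREREQREREREREREREREiIiIiIiIiIiIiIiIiRERERERERERBERERERERERERERIiIiIiIiIiIiIiIiJEREREREREREERERERERERERERESIiIiIiIiIiIiIiIkREREREREREQRERERERERERERERIiIiIiIiIiIiIiIiRERERERERERBERERERERERERERESIiIiIiIiIiIiIiJEREREREREREERERERERERERERERIiIiIiIiIiIiIiIkREREREREREQRERERERERERERERESIiIiIiIiIiIiIiRERERERERERBEREREREREREREREREiIiIiIiIiIiIiJEREREREREREERERERERERERERERESIiIiIiIiIiIiIkREREREREREQREREREREREREREREREiIiIiIiIiIiIiRERERERERERBERERERERERERERERESIiIiIiIiIiIiJEREREREREREEREREREREREREREREREiIiIiIiIiIiIkREREREREREQRERERERERERERERERESIiIiIiIiIiIiRERERERERERBERERERERERERERERERIiIiIiIiIiIiJEREREREREREERERERERERERERERERESIiIiIiIiIiIkREREREREREQRERERERERERERERERERIiIiIiIiIiIiRERERERERERBEREREREREREREREREREiIiIiIiIiIiJEREREREREREERERERERERERERERERESIiIiIiIiIiIkRERERERERmYREREREREREREREREREREiIiIiIiIiIiJEREREREZmZlURERERERERERERERERESIiIiIiIiIiIkRERERGZmZmVVURERERERERERERERERIiIiIiIiIiIiRERERmZmZmZVVVEREREREREREREREREiIiIiIiIiIiIkREZmZmZmZlVVVVERERERERERERERESIiIiIiIiIiIiRGZmZmZmZmVVVVVRERERERERERERERIiIiIiIiIiIiI2ZmZmZmZmZVVVVVVREREREREREREREiIiIiIiIiIiMzZmZmZmZmZlVVVVVVURERERERERERESIiIiIiIiIjMzM2ZmZmZmZmVVVVVVVVERERERERERESIiIiIiIiIzMzMzZmZmZmZmZVVVVVVVVVERERERERERIiIiIiIiMzMzMzM2ZmZmZmZlVVVVVVVVVREREREREREiIiIiIjMzMzMzMzNmZmZmZmVVVVVVVVVVURERERERESIiIiIzMzMzMzMzMzZmZmZmZVVVVVVVVVVVURERERESIiIiMzMzMzMzMzMzM2ZmZmZlVVVVVVVVVVVVERERERIiIjMzMzMzMzMzMzMzNmZmZmVVVVVVVVVVVVVREREREiIzMzMzMzMzMzMzMzMzZmZmZVVVVVVVVVVVVVVREREiMzMzMzMzMzMzMzMzMzM2ZmZlVVVVVVVVVVVVVVUREzMzMzMzMzMzMzMzMzMzMzNmZmVVVVVVVVVVVVVVVVUzMzMzMzMzMzMzMzMzMzMzMzNmZVVVVVVVVVVVVVVVMzMzMzMzMzMzMzMzMzMzMzMzMzZlVVVVVVVVVVVVVVMzMzMzMzMzMzMzMzMzMzMzMzMzMzVVVVVVVVVVVVVVUzMzMzMzMzMzMzMzMzMzMzMzMzMzNVVVVVVVVVVVVVUzMzMzMzMzMzMzMzMzMzMzMzMzMzM1VVVVVVVVVVVVUzMzMzMzMzMzMzMzMzMzMzMzMzMzMzVVVVVVVVVVVVUzMzMzMzMzMzMzMzMzMzMzMzMzMzMzNVVVVVVVVVVVUzMzMzMzMzMzMzMzMzMzMzMzMzMzMzM1VVVVVVVVVVUzMzMzMzMzMzMzMzMzMzMzMzMzMzMzMzVVVVVVVVVVVTMzMzMzMzMzMzMzMzMzMzMzMzMzMzMzNVVVVVVVVVVTMzMzMzMzMzMzMzMzMzMzMzMzMzMzMzM1VVVVVVVVVTMzMzMzMzMzMzMzMzMzMzMzMzMzMzMzMzVVVVVVVVVTMzMzMzMzMzMzMzMzMzMzMzMzMzMzMzMzNVVVVVVVVTMzMzMzMzMzMzMzMzMzMzMzMzMzMzMzMzM1VVVVVVVTMzMzMzMzMzMzMzMzMzMzMzMzMzMzMzMzMz"/>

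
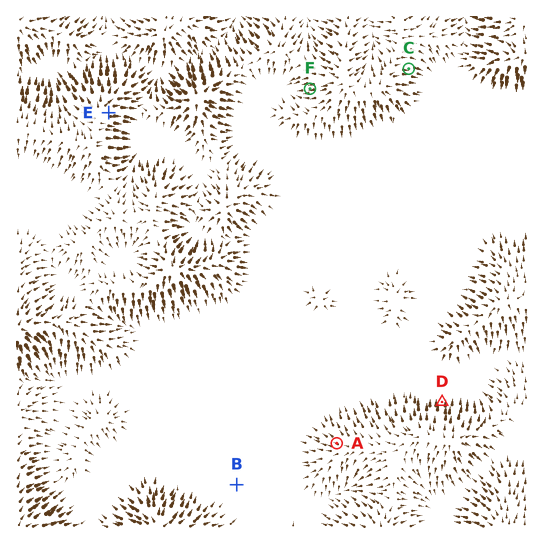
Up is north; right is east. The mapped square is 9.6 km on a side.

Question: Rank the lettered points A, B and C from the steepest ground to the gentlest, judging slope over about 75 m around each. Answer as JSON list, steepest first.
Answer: ["C", "A", "B"]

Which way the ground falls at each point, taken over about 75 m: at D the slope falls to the N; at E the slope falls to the E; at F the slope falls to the W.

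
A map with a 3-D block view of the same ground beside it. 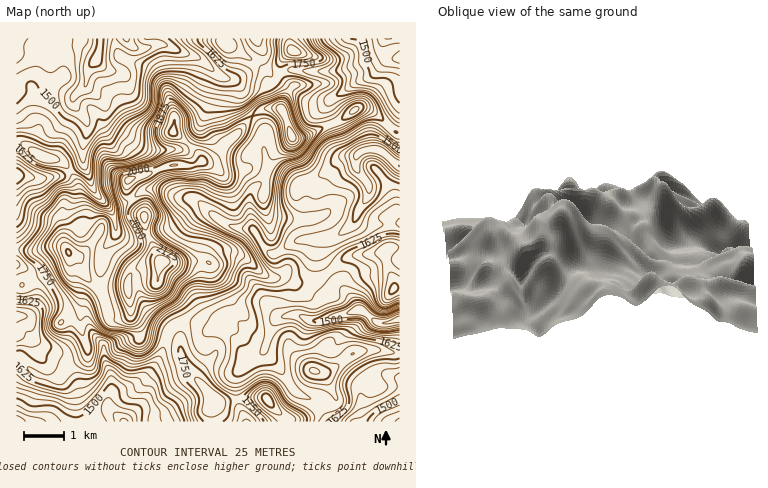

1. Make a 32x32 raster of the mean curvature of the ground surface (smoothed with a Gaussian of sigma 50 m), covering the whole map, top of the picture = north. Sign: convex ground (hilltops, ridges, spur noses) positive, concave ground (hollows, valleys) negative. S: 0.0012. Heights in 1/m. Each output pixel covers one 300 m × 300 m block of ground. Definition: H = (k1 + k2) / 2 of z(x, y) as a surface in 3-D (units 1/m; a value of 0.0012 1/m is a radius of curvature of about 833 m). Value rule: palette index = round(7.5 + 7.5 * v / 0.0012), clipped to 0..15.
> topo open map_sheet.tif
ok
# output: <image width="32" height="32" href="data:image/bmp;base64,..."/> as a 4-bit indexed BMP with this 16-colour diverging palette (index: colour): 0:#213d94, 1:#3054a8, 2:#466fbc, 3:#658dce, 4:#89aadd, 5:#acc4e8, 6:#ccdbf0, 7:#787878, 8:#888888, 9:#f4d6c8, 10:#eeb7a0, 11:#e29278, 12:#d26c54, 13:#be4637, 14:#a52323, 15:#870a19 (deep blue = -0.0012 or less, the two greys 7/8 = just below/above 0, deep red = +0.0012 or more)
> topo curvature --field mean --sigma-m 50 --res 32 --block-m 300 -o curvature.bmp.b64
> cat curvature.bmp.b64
<image width="32" height="32" href="data:image/bmp;base64,Qk12AgAAAAAAAHYAAAAoAAAAIAAAACAAAAABAAQAAAAAAAACAAATCwAAEwsAABAAAAAAAAAAlD0hAKhUMAC8b0YAzo1lAN2qiQDoxKwA8NvMAHh4eACIiIgAyNb0AKC37gB4kuIAVGzSADdGvgAjI6UAGQqHAGZmd3hViGaLmWNq3qiFZ1aJZplliFd2aapo3mRWvGmHdnmJhWmFmHq4evw0ZqdZqYu7hpRWdomrdEWXR6qUWIeqaJjCaVV5qHZVdWnbqVVXtndaw6ekaoaZZmaIhlvKrIZVW4CM91t2mWhmp3p4vMmFjHsadqZIdneIhrl62nZaY4+IXp6WJWd3eXVUEASgAFRIZ3ldaWZmZphndrp1BPe3Z2aHfVu4RmVmRnmIqGfex2a4pZtuxle6lWqIiHeIfHVYumWLWpmIuVbYqHiGdopYaLpmapz+ibmNc6lnmpiWm7zZhXRclmibySZGd2mqy2aLhKgkmTZ6qGRcVWZVZYlWeIiNGPdYZkJSi3iZllhmaap6pUz+h3U4s7l3iZk6q3lcmkCmiiREeJTpRneac4l3WnoIvDQkRYqEmzWHeKKJQxF3Kv/9dqeueXszVog3yFnLsH50ev/Nmkl6Z3Z4T6Cfu5KZNTIha3lFd7xjVQIGyFeEd4dYy6WcxWTvxVh1XneHhlWZit1Dh+lC+H3aVK15mHWVeGbPhGaMh/Q1j9m1eHhJlnUk21iHNt7zZUn9dXh4VHiFSPZ3eGRUh4dSeGeZeLWIdWrIh2NGpZyruESJiHimVmd4d4Y4d4hAJFWHZ3d3mEfIaIQze5pW3/+6h3eJmIl2pHRGq82mWNpzRphq"/>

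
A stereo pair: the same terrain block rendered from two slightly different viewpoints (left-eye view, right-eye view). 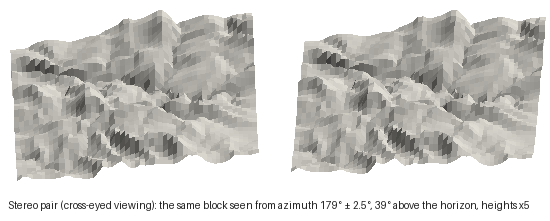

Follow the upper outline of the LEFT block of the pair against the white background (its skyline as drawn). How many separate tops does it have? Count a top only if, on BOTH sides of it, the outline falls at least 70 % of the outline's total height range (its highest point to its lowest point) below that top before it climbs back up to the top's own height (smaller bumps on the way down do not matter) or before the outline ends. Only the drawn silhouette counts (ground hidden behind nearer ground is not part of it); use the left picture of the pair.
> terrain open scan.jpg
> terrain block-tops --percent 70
0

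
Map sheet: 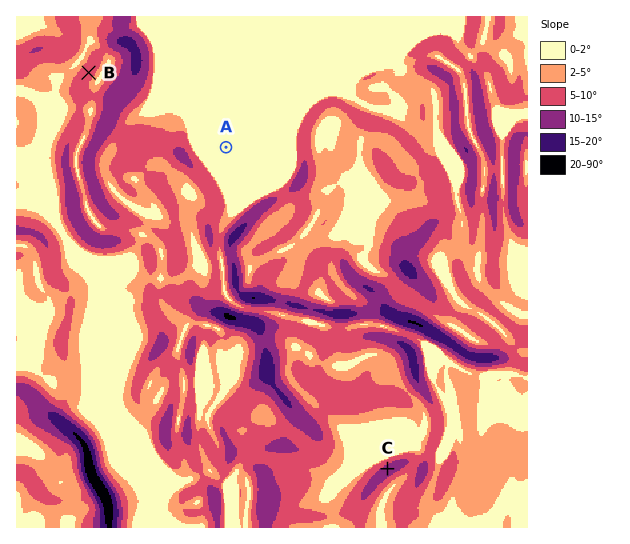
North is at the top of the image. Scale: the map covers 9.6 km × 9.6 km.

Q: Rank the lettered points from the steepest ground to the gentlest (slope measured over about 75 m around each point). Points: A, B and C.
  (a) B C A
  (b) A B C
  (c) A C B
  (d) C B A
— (d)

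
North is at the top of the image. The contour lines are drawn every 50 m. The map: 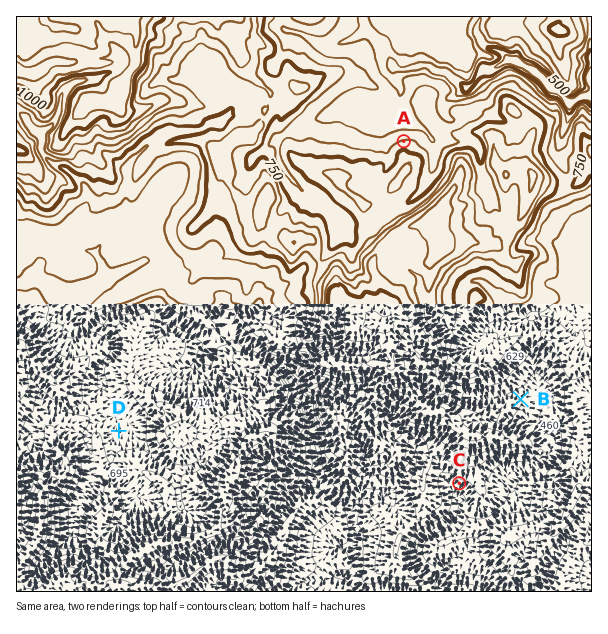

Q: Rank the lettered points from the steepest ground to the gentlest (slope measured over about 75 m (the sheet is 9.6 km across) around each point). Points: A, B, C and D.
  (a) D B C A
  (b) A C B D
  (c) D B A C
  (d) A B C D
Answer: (b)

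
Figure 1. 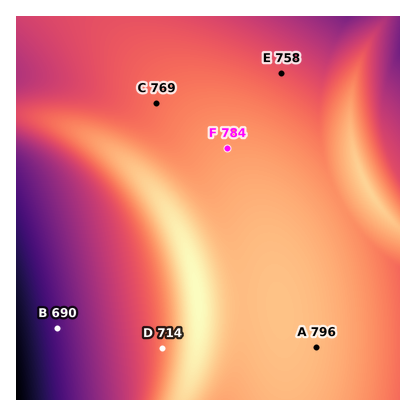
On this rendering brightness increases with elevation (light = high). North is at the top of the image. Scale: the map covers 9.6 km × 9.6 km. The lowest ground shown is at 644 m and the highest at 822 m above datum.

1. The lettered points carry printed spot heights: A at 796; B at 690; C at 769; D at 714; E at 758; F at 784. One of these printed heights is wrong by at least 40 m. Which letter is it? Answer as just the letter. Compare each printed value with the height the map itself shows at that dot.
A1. D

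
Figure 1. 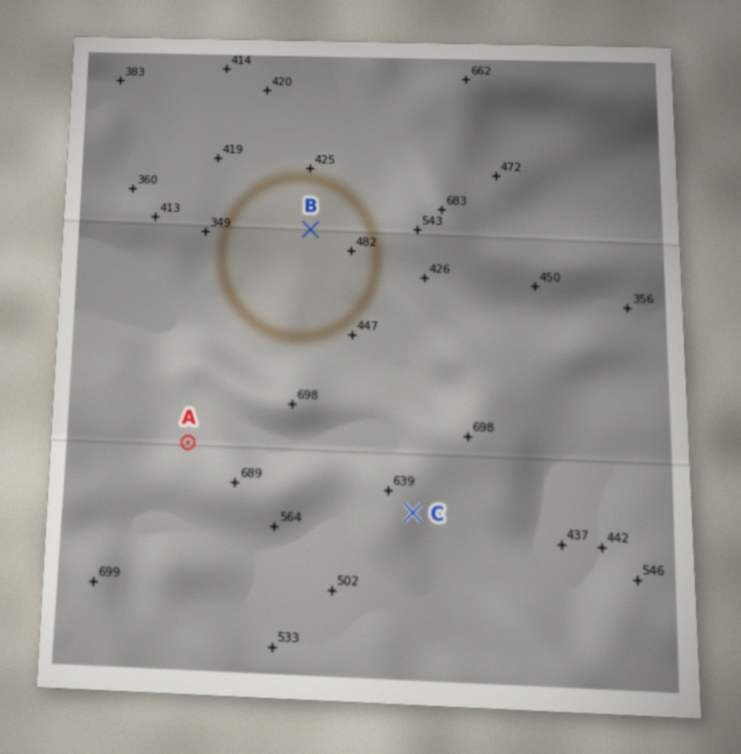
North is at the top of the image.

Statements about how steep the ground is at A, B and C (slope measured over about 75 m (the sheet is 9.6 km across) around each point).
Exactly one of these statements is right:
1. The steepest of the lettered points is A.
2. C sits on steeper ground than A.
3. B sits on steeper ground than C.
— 2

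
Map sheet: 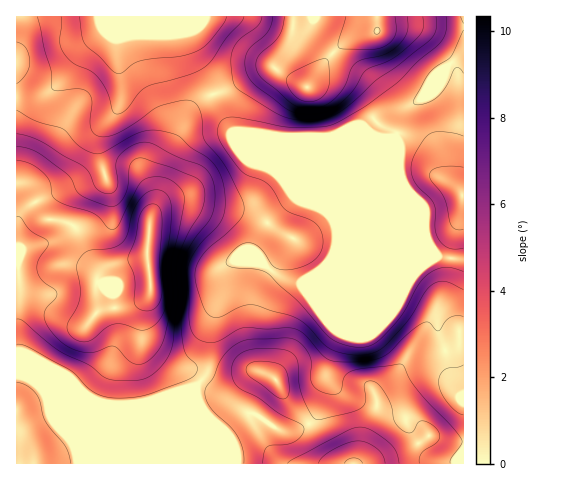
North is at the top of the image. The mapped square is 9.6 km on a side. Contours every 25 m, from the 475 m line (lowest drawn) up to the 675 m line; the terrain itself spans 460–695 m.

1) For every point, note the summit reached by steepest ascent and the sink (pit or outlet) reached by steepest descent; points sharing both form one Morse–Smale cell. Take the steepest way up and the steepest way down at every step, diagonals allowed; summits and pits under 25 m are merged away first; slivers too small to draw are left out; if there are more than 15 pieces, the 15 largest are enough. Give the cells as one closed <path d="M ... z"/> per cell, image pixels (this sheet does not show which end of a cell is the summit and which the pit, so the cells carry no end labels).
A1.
<path d="M169 16l-153 1 0 358 13 3 53 22 13 0 16 4 30-1 53-16 8-6-13-10-20-7-14-11-11-11-2-9 1-22 7-17 0-18-3-21 2-30 9-29 5-31 28-55 10-10 12-6-4-13-14-25-6-22z"/><path d="M213 94l-12 6-10 10-28 55-5 31-9 29-2 30 3 21 0 18-7 17-1 9 2 22 22 19 23 10 11 9 3-1 6-9 2-42 9-33 4-28 8-6 30 2 17 13 20 7 21-13 10-10 7-12 36-89 23-23 6-21 5-7-16 2-19 11-6 8 8 6-39 0-13 2-85-3-6-3z"/><path d="M396 136l-23 23-36 89-7 12-10 10-21 13-20-7-17-13-30-2-8 6-4 28-9 33-1 36-1 6-7 11 4 4 10 5 9 2 10-5 15-14 12-1 10 4 5 6 10 17 21 24 8-6 10-28 0-15 4-13 65-157z"/><path d="M397 141l-2 63-65 157-4 13 0 15-6 17-4 11-7 7 17 31 8 7 7 2 14 0 2-2 10-34 9-19-1-17 23-20 8-14 10-5 18 0 11-3-8-24 1-13 19-26 7-18-1-9-24-4-9-10-32-75z"/><path d="M463 16l-86 0 1 15-23 6-14 8-15 15-19 27-31-19-6-1-57 29 18 35 6 3 85 3 13-2 39 0-8-6 6-8 13-8 21-6 12-6 12-16 24-25 10-5z"/><path d="M21 375l-5 1 1 88 183-1 0-53-4-24-49 16-36 2-16-4-13 0z"/><path d="M463 56l-9 4-25 25-6 11-17 13-10 24 2 38 32 75 9 10 23 4 2-1z"/><path d="M376 16l-206 1 19 17 6 22 15 27 2 9 3 2 55-27 6 1 31 19 19-27 15-15 14-8 23-6z"/><path d="M445 351l-36 5-11 16-23 20 1 17-9 19-11 36 108-1 0-68-4 0-6-10z"/><path d="M200 402l1 62 139-1-6-1-8-7-17-31-12 6-14 1-28-17-9 0-22 16-20-19z"/><path d="M262 372l-12 1-15 14-10 5-9-2-15-9-4 4 0 10 5 12 22 23 22-16 9 0 28 17 14-1 11-6-21-25-10-17-5-6z"/><path d="M463 269l-6 18-19 26 0 19 8 19 9-4 4-4 0-10 5-1z"/><path d="M463 332l-4 1 0 10-14 8 7 31 8 13 4-2z"/>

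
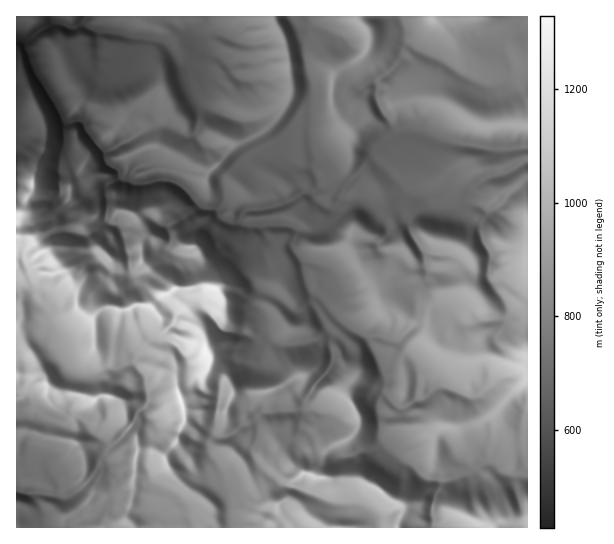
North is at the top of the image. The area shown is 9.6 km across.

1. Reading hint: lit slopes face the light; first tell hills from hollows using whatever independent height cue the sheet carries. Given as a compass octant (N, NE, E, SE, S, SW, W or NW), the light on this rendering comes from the SW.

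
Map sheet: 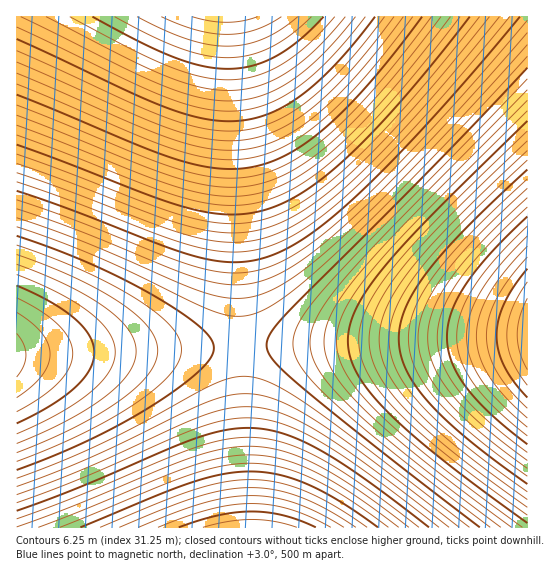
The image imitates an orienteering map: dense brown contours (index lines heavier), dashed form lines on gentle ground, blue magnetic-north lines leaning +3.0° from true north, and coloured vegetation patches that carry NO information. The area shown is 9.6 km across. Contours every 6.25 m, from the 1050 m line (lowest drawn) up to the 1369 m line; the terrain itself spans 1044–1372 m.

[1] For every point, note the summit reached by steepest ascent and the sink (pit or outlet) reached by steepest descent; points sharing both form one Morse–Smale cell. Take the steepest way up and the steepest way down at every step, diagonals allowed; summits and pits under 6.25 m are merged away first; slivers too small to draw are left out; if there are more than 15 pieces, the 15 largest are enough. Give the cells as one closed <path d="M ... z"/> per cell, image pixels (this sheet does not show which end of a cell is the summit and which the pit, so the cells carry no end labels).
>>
<path d="M527 16l-298 1 11 317 2 13 280-10 6-2z"/><path d="M229 16l-213 1 1 338 224-9z"/><path d="M527 336l-285 11 6 180 279 1z"/><path d="M241 347l-224 8-1 172 231 1z"/>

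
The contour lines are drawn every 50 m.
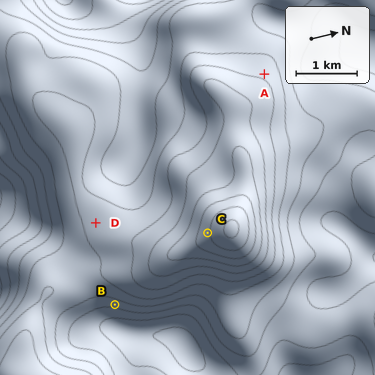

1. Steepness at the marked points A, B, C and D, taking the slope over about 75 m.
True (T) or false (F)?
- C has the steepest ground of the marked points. F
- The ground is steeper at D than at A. F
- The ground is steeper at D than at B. F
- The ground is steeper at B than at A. T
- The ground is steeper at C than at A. T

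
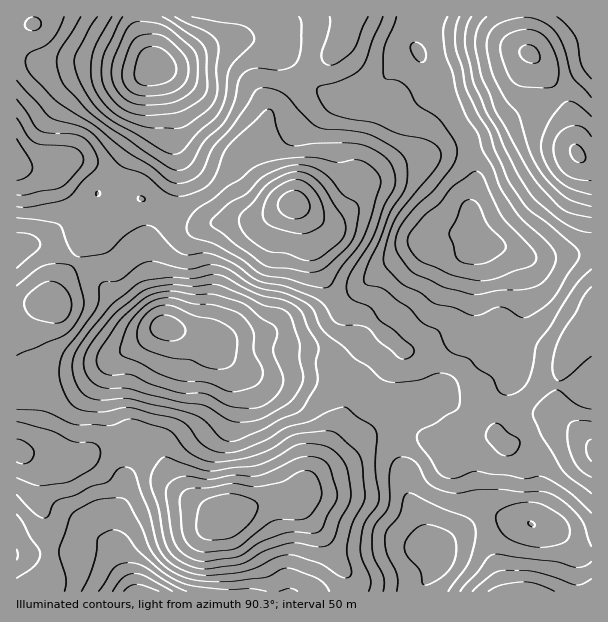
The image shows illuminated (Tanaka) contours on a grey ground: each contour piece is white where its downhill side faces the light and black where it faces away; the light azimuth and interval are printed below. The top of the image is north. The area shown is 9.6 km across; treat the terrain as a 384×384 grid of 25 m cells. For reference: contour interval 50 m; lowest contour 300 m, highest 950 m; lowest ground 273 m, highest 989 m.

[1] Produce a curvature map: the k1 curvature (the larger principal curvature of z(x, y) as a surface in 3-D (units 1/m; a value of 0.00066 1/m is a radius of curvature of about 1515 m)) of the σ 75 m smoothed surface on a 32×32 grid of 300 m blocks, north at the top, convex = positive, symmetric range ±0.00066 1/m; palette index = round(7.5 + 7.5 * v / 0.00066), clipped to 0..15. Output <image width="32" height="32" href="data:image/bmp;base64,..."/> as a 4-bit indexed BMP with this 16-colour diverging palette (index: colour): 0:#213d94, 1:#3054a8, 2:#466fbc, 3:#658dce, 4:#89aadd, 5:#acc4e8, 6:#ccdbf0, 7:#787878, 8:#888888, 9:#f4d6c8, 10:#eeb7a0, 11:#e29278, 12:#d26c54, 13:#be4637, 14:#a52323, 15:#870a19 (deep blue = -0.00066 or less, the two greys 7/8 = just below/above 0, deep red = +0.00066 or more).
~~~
<image width="32" height="32" href="data:image/bmp;base64,Qk12AgAAAAAAAHYAAAAoAAAAIAAAACAAAAABAAQAAAAAAAACAAATCwAAEwsAABAAAAAAAAAAlD0hAKhUMAC8b0YAzo1lAN2qiQDoxKwA8NvMAHh4eACIiIgAyNb0AKC37gB4kuIAVGzSADdGvgAjI6UAGQqHAGiIe/+Zu8zN24WM36iJibzbiJ39VEiLy5mJnJ/bqZquu7qs7FNGW6ybu8zN2ru876iMq9xlRlq5iKzau8y9//yIzM28iFVKtWiJndmbz/y6qqis+YaVa6c3d5/Jq7ucmYd3m/m52ZyWWIjPxVuIjZdYhny7rN7Kl2eZ7rdrdb2UZ4qLeGq+2paKuNyHiWe7lpqriUhoe8yL2qm4qZppqajbrcmJm3u93Jusy7u5u5euy6zru8utvc25jKu7t5y7zJm+/5q73O2biLt1mpmLx4maze/7uq23e86ohmmnm7h3u4e9///s3dymmneZqYnKeJYni9/93N3/2HeYmIt4vItkOdqe67vMy8zreXqLeK2Xhp3XqqaupImb77uZq7qrqdzsmaul3KZoSb773d29/u//tli8h6p2m4VX3+ub77vNvNl6rKpqeKe3h57bvrmbmnrfy2e8mKtAW8i6y8+qeYh4Xftm3LrbUV3YWanPx4uHqVfNlv+5z9i+lVyXv9inJLtiipz+hmz/2XV8dc+4lyO+lXqtrZmIm8p43Jn/yKtmnMy72pu8l2mt3smL/nm8yZmqzPvM/Khqz/6XnvmJvbe7q87//8lnvOqsyL/nZnjb7cu7z/+5q7uEatruyGVFnbiqmf/c/t3KiGjN3ZZlJc5jeJr+7O/+y7qYjd2WZ2jO"/>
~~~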